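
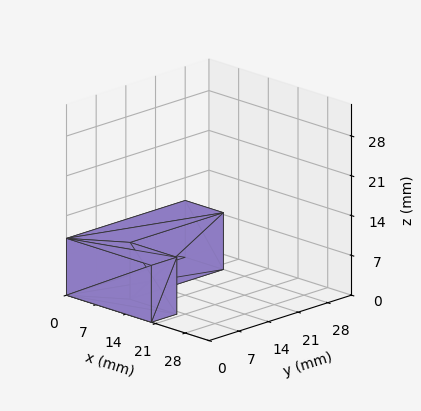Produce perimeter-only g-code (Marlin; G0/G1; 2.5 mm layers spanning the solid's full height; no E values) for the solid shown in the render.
Reading the render: the shape is an L-shaped prism: outer 20 × 28 mm, arm thicknesses ≈ 6 mm (horizontal) and 9 mm (vertical), extruded 10 mm in z (dimensions read to the nearest mm from the axis ticks). For the g-code, the solid's height is divided into equal slices at the stated Δz and each level perimeter traced with G1 moves after a G0 lift.

; perimeter-only toolpath
G21 ; units = mm
G90 ; absolute positioning
G28 ; home
; layer 1
G0 Z2.5
G0 X0.0 Y0.0
G1 X20.0 Y0.0
G1 X20.0 Y6.0
G1 X9.0 Y6.0
G1 X9.0 Y28.0
G1 X0.0 Y28.0
G1 X0.0 Y0.0
; layer 2
G0 Z5.0
G0 X0.0 Y0.0
G1 X20.0 Y0.0
G1 X20.0 Y6.0
G1 X9.0 Y6.0
G1 X9.0 Y28.0
G1 X0.0 Y28.0
G1 X0.0 Y0.0
; layer 3
G0 Z7.5
G0 X0.0 Y0.0
G1 X20.0 Y0.0
G1 X20.0 Y6.0
G1 X9.0 Y6.0
G1 X9.0 Y28.0
G1 X0.0 Y28.0
G1 X0.0 Y0.0
; layer 4
G0 Z10.0
G0 X0.0 Y0.0
G1 X20.0 Y0.0
G1 X20.0 Y6.0
G1 X9.0 Y6.0
G1 X9.0 Y28.0
G1 X0.0 Y28.0
G1 X0.0 Y0.0
M2 ; end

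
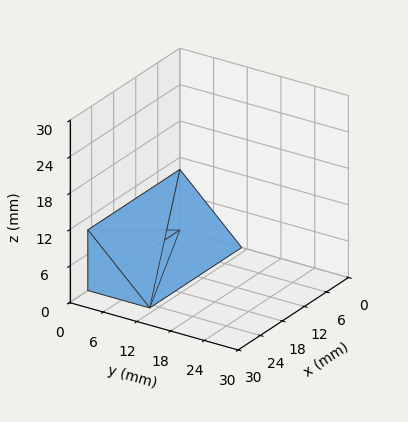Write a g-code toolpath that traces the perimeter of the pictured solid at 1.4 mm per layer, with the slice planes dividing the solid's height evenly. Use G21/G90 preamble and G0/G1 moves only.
Reading the render: the shape is a wedge (ramp): 25 × 11 mm base, rising to 10 mm along the y=0 edge and sloping linearly to z=0 at y=11 (dimensions read to the nearest mm from the axis ticks). For the g-code, the solid's height is divided into equal slices at the stated Δz and each level perimeter traced with G1 moves after a G0 lift.

; perimeter-only toolpath
G21 ; units = mm
G90 ; absolute positioning
G28 ; home
; layer 1
G0 Z1.4
G0 X0.0 Y0.0
G1 X25.0 Y0.0
G1 X25.0 Y9.4
G1 X0.0 Y9.4
G1 X0.0 Y0.0
; layer 2
G0 Z2.9
G0 X0.0 Y0.0
G1 X25.0 Y0.0
G1 X25.0 Y7.9
G1 X0.0 Y7.9
G1 X0.0 Y0.0
; layer 3
G0 Z4.3
G0 X0.0 Y0.0
G1 X25.0 Y0.0
G1 X25.0 Y6.3
G1 X0.0 Y6.3
G1 X0.0 Y0.0
; layer 4
G0 Z5.7
G0 X0.0 Y0.0
G1 X25.0 Y0.0
G1 X25.0 Y4.7
G1 X0.0 Y4.7
G1 X0.0 Y0.0
; layer 5
G0 Z7.1
G0 X0.0 Y0.0
G1 X25.0 Y0.0
G1 X25.0 Y3.1
G1 X0.0 Y3.1
G1 X0.0 Y0.0
; layer 6
G0 Z8.6
G0 X0.0 Y0.0
G1 X25.0 Y0.0
G1 X25.0 Y1.6
G1 X0.0 Y1.6
G1 X0.0 Y0.0
M2 ; end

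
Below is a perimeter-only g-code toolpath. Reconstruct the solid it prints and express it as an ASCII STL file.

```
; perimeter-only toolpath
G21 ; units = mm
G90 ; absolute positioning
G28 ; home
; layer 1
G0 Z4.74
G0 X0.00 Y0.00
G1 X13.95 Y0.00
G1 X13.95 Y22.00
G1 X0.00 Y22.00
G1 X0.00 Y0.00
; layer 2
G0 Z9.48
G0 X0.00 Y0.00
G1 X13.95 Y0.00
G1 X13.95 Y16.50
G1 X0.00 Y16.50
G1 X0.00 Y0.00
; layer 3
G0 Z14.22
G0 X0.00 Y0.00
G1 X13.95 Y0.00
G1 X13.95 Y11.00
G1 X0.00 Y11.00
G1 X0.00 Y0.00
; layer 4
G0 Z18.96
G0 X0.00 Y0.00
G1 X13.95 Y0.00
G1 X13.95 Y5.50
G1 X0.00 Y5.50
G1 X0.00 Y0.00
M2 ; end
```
solid part
  facet normal 0.0000 0.0000 -1.0000
    outer loop
      vertex 13.95 27.50 0.00
      vertex 13.95 0.00 0.00
      vertex 0.00 0.00 0.00
    endloop
  endfacet
  facet normal 0.0000 0.0000 -1.0000
    outer loop
      vertex 0.00 27.50 0.00
      vertex 13.95 27.50 0.00
      vertex 0.00 0.00 0.00
    endloop
  endfacet
  facet normal 0.0000 -1.0000 0.0000
    outer loop
      vertex 0.00 0.00 0.00
      vertex 13.95 0.00 0.00
      vertex 13.95 0.00 23.70
    endloop
  endfacet
  facet normal 0.0000 -1.0000 0.0000
    outer loop
      vertex 0.00 0.00 0.00
      vertex 13.95 0.00 23.70
      vertex 0.00 0.00 23.70
    endloop
  endfacet
  facet normal 0.0000 0.6528 0.7575
    outer loop
      vertex 0.00 0.00 23.70
      vertex 13.95 0.00 23.70
      vertex 13.95 27.50 0.00
    endloop
  endfacet
  facet normal 0.0000 0.6528 0.7575
    outer loop
      vertex 0.00 0.00 23.70
      vertex 13.95 27.50 0.00
      vertex 0.00 27.50 0.00
    endloop
  endfacet
  facet normal -1.0000 0.0000 0.0000
    outer loop
      vertex 0.00 0.00 23.70
      vertex 0.00 27.50 0.00
      vertex 0.00 0.00 0.00
    endloop
  endfacet
  facet normal 1.0000 0.0000 0.0000
    outer loop
      vertex 13.95 0.00 0.00
      vertex 13.95 27.50 0.00
      vertex 13.95 0.00 23.70
    endloop
  endfacet
endsolid part

The G0 Z moves step by Δz≈4.74 mm. The G1 loops shrink linearly with z, so the solid tapers from its base footprint up to z≈23.7. Closing with a flat bottom cap and the tapered top and triangulating gives 8 facets — a wedge (ramp): 13.9 × 27.5 mm base, rising to 23.7 mm along the y=0 edge and sloping linearly to z=0 at y=27.5.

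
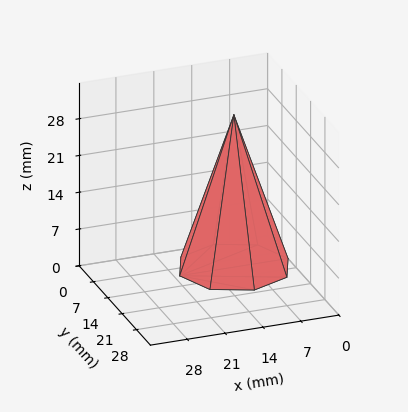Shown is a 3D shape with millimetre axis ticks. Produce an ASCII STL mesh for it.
Reading the render: the shape is a regular 8-sided pyramid, base circumscribed radius ≈ 10 mm, apex at z ≈ 29 mm (dimensions read to the nearest mm from the axis ticks). For the STL, each face is triangulated and given an outward normal.

solid part
  facet normal 0.0000 0.0000 -1.0000
    outer loop
      vertex 10.0 20.0 0.0
      vertex 17.1 17.1 0.0
      vertex 20.0 10.0 0.0
    endloop
  endfacet
  facet normal 0.0000 0.0000 -1.0000
    outer loop
      vertex 2.9 17.1 0.0
      vertex 10.0 20.0 0.0
      vertex 20.0 10.0 0.0
    endloop
  endfacet
  facet normal 0.0000 0.0000 -1.0000
    outer loop
      vertex 0.0 10.0 0.0
      vertex 2.9 17.1 0.0
      vertex 20.0 10.0 0.0
    endloop
  endfacet
  facet normal 0.0000 0.0000 -1.0000
    outer loop
      vertex 2.9 2.9 0.0
      vertex 0.0 10.0 0.0
      vertex 20.0 10.0 0.0
    endloop
  endfacet
  facet normal 0.0000 0.0000 -1.0000
    outer loop
      vertex 10.0 0.0 0.0
      vertex 2.9 2.9 0.0
      vertex 20.0 10.0 0.0
    endloop
  endfacet
  facet normal 0.0000 0.0000 -1.0000
    outer loop
      vertex 17.1 2.9 0.0
      vertex 10.0 0.0 0.0
      vertex 20.0 10.0 0.0
    endloop
  endfacet
  facet normal 0.8819 0.3602 0.3041
    outer loop
      vertex 20.0 10.0 0.0
      vertex 17.1 17.1 0.0
      vertex 10.0 10.0 29.0
    endloop
  endfacet
  facet normal 0.3602 0.8819 0.3041
    outer loop
      vertex 17.1 17.1 0.0
      vertex 10.0 20.0 0.0
      vertex 10.0 10.0 29.0
    endloop
  endfacet
  facet normal -0.3602 0.8819 0.3041
    outer loop
      vertex 10.0 20.0 0.0
      vertex 2.9 17.1 0.0
      vertex 10.0 10.0 29.0
    endloop
  endfacet
  facet normal -0.8819 0.3602 0.3041
    outer loop
      vertex 2.9 17.1 0.0
      vertex 0.0 10.0 0.0
      vertex 10.0 10.0 29.0
    endloop
  endfacet
  facet normal -0.8819 -0.3602 0.3041
    outer loop
      vertex 0.0 10.0 0.0
      vertex 2.9 2.9 0.0
      vertex 10.0 10.0 29.0
    endloop
  endfacet
  facet normal -0.3602 -0.8819 0.3041
    outer loop
      vertex 2.9 2.9 0.0
      vertex 10.0 0.0 0.0
      vertex 10.0 10.0 29.0
    endloop
  endfacet
  facet normal 0.3602 -0.8819 0.3041
    outer loop
      vertex 10.0 0.0 0.0
      vertex 17.1 2.9 0.0
      vertex 10.0 10.0 29.0
    endloop
  endfacet
  facet normal 0.8819 -0.3602 0.3041
    outer loop
      vertex 17.1 2.9 0.0
      vertex 20.0 10.0 0.0
      vertex 10.0 10.0 29.0
    endloop
  endfacet
endsolid part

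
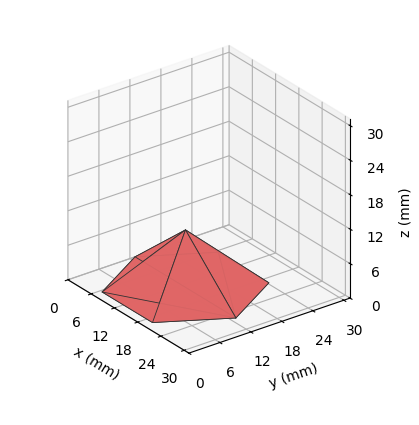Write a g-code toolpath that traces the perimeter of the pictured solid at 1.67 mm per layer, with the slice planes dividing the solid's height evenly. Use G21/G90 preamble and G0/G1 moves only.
Reading the render: the shape is a regular 6-sided pyramid, base circumscribed radius ≈ 13 mm, apex at z ≈ 10 mm (dimensions read to the nearest mm from the axis ticks). For the g-code, the solid's height is divided into equal slices at the stated Δz and each level perimeter traced with G1 moves after a G0 lift.

; perimeter-only toolpath
G21 ; units = mm
G90 ; absolute positioning
G28 ; home
; layer 1
G0 Z1.67
G0 X23.83 Y13.00
G1 X18.42 Y22.38
G1 X7.58 Y22.38
G1 X2.17 Y13.00
G1 X7.58 Y3.62
G1 X18.42 Y3.62
G1 X23.83 Y13.00
; layer 2
G0 Z3.33
G0 X21.67 Y13.00
G1 X17.33 Y20.51
G1 X8.67 Y20.51
G1 X4.33 Y13.00
G1 X8.67 Y5.49
G1 X17.33 Y5.49
G1 X21.67 Y13.00
; layer 3
G0 Z5.00
G0 X19.50 Y13.00
G1 X16.25 Y18.63
G1 X9.75 Y18.63
G1 X6.50 Y13.00
G1 X9.75 Y7.37
G1 X16.25 Y7.37
G1 X19.50 Y13.00
; layer 4
G0 Z6.67
G0 X17.33 Y13.00
G1 X15.17 Y16.75
G1 X10.83 Y16.75
G1 X8.67 Y13.00
G1 X10.83 Y9.25
G1 X15.17 Y9.25
G1 X17.33 Y13.00
; layer 5
G0 Z8.33
G0 X15.17 Y13.00
G1 X14.08 Y14.88
G1 X11.92 Y14.88
G1 X10.83 Y13.00
G1 X11.92 Y11.12
G1 X14.08 Y11.12
G1 X15.17 Y13.00
M2 ; end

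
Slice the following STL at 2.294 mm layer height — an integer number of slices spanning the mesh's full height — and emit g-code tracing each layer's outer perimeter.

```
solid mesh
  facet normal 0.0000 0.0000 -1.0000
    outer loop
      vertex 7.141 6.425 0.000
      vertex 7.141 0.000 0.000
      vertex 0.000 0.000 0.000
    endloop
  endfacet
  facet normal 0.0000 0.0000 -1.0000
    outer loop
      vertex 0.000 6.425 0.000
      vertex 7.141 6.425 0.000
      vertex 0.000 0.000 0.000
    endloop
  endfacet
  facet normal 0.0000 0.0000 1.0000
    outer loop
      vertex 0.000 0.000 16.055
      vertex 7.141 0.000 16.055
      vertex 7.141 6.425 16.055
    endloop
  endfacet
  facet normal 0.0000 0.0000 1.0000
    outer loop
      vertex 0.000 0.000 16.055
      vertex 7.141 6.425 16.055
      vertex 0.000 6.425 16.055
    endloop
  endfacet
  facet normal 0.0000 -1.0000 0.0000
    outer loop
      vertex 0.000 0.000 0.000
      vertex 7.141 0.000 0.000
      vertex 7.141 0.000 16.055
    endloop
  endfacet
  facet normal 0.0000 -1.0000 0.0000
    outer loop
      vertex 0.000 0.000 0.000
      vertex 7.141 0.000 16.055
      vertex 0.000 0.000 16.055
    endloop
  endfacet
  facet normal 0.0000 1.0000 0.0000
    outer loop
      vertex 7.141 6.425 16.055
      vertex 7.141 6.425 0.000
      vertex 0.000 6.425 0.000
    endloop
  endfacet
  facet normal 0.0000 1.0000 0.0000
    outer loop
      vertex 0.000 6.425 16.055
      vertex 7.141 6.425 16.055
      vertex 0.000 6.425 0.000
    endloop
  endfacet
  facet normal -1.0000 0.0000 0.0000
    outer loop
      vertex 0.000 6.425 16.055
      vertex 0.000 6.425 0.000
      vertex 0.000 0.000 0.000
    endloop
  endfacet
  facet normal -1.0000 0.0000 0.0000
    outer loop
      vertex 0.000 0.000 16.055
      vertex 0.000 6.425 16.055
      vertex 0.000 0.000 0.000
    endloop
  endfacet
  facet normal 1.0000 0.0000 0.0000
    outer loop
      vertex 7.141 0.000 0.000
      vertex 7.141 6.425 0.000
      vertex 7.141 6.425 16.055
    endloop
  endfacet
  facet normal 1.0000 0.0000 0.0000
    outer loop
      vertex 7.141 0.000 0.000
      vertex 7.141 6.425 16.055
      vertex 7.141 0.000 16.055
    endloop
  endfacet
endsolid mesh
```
; perimeter-only toolpath
G21 ; units = mm
G90 ; absolute positioning
G28 ; home
; layer 1
G0 Z2.294
G0 X0.000 Y0.000
G1 X7.141 Y0.000
G1 X7.141 Y6.425
G1 X0.000 Y6.425
G1 X0.000 Y0.000
; layer 2
G0 Z4.587
G0 X0.000 Y0.000
G1 X7.141 Y0.000
G1 X7.141 Y6.425
G1 X0.000 Y6.425
G1 X0.000 Y0.000
; layer 3
G0 Z6.881
G0 X0.000 Y0.000
G1 X7.141 Y0.000
G1 X7.141 Y6.425
G1 X0.000 Y6.425
G1 X0.000 Y0.000
; layer 4
G0 Z9.174
G0 X0.000 Y0.000
G1 X7.141 Y0.000
G1 X7.141 Y6.425
G1 X0.000 Y6.425
G1 X0.000 Y0.000
; layer 5
G0 Z11.468
G0 X0.000 Y0.000
G1 X7.141 Y0.000
G1 X7.141 Y6.425
G1 X0.000 Y6.425
G1 X0.000 Y0.000
; layer 6
G0 Z13.761
G0 X0.000 Y0.000
G1 X7.141 Y0.000
G1 X7.141 Y6.425
G1 X0.000 Y6.425
G1 X0.000 Y0.000
; layer 7
G0 Z16.055
G0 X0.000 Y0.000
G1 X7.141 Y0.000
G1 X7.141 Y6.425
G1 X0.000 Y6.425
G1 X0.000 Y0.000
M2 ; end

The solid is a rectangular box, roughly 7.14 × 6.42 mm footprint and 16.1 mm tall. Slicing at Δz = 2.294 mm — 7 equal slices spanning the solid's height, so layer i sits at z = i·h/7 — gives 7 non-empty perimeters. Each is a 4-segment closed polygon; G0 lifts to the layer z and rapids to the start vertex, then G1 traces the edges.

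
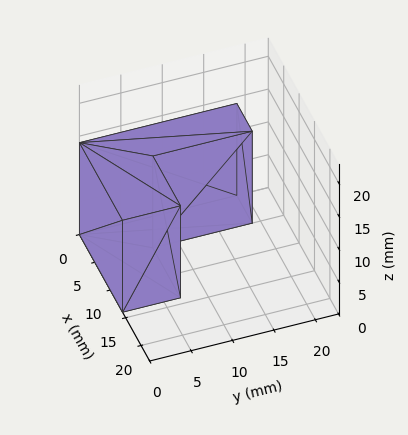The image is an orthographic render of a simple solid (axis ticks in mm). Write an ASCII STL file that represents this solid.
Reading the render: the shape is an L-shaped prism: outer 14 × 19 mm, arm thicknesses ≈ 7 mm (horizontal) and 5 mm (vertical), extruded 14 mm in z (dimensions read to the nearest mm from the axis ticks). For the STL, each face is triangulated and given an outward normal.

solid part
  facet normal 0.0000 0.0000 -1.0000
    outer loop
      vertex 14.000 7.000 0.000
      vertex 14.000 0.000 0.000
      vertex 0.000 0.000 0.000
    endloop
  endfacet
  facet normal 0.0000 0.0000 -1.0000
    outer loop
      vertex 5.000 7.000 0.000
      vertex 14.000 7.000 0.000
      vertex 0.000 0.000 0.000
    endloop
  endfacet
  facet normal 0.0000 0.0000 -1.0000
    outer loop
      vertex 5.000 19.000 0.000
      vertex 5.000 7.000 0.000
      vertex 0.000 0.000 0.000
    endloop
  endfacet
  facet normal 0.0000 0.0000 -1.0000
    outer loop
      vertex 0.000 19.000 0.000
      vertex 5.000 19.000 0.000
      vertex 0.000 0.000 0.000
    endloop
  endfacet
  facet normal 0.0000 0.0000 1.0000
    outer loop
      vertex 0.000 0.000 14.000
      vertex 14.000 0.000 14.000
      vertex 14.000 7.000 14.000
    endloop
  endfacet
  facet normal 0.0000 0.0000 1.0000
    outer loop
      vertex 0.000 0.000 14.000
      vertex 14.000 7.000 14.000
      vertex 5.000 7.000 14.000
    endloop
  endfacet
  facet normal 0.0000 0.0000 1.0000
    outer loop
      vertex 0.000 0.000 14.000
      vertex 5.000 7.000 14.000
      vertex 5.000 19.000 14.000
    endloop
  endfacet
  facet normal 0.0000 0.0000 1.0000
    outer loop
      vertex 0.000 0.000 14.000
      vertex 5.000 19.000 14.000
      vertex 0.000 19.000 14.000
    endloop
  endfacet
  facet normal 0.0000 -1.0000 0.0000
    outer loop
      vertex 0.000 0.000 0.000
      vertex 14.000 0.000 0.000
      vertex 14.000 0.000 14.000
    endloop
  endfacet
  facet normal 0.0000 -1.0000 0.0000
    outer loop
      vertex 0.000 0.000 0.000
      vertex 14.000 0.000 14.000
      vertex 0.000 0.000 14.000
    endloop
  endfacet
  facet normal 1.0000 0.0000 0.0000
    outer loop
      vertex 14.000 0.000 0.000
      vertex 14.000 7.000 0.000
      vertex 14.000 7.000 14.000
    endloop
  endfacet
  facet normal 1.0000 0.0000 0.0000
    outer loop
      vertex 14.000 0.000 0.000
      vertex 14.000 7.000 14.000
      vertex 14.000 0.000 14.000
    endloop
  endfacet
  facet normal 0.0000 1.0000 0.0000
    outer loop
      vertex 14.000 7.000 0.000
      vertex 5.000 7.000 0.000
      vertex 5.000 7.000 14.000
    endloop
  endfacet
  facet normal 0.0000 1.0000 0.0000
    outer loop
      vertex 14.000 7.000 0.000
      vertex 5.000 7.000 14.000
      vertex 14.000 7.000 14.000
    endloop
  endfacet
  facet normal 1.0000 0.0000 0.0000
    outer loop
      vertex 5.000 7.000 0.000
      vertex 5.000 19.000 0.000
      vertex 5.000 19.000 14.000
    endloop
  endfacet
  facet normal 1.0000 0.0000 0.0000
    outer loop
      vertex 5.000 7.000 0.000
      vertex 5.000 19.000 14.000
      vertex 5.000 7.000 14.000
    endloop
  endfacet
  facet normal 0.0000 1.0000 0.0000
    outer loop
      vertex 5.000 19.000 0.000
      vertex 0.000 19.000 0.000
      vertex 0.000 19.000 14.000
    endloop
  endfacet
  facet normal 0.0000 1.0000 0.0000
    outer loop
      vertex 5.000 19.000 0.000
      vertex 0.000 19.000 14.000
      vertex 5.000 19.000 14.000
    endloop
  endfacet
  facet normal -1.0000 0.0000 0.0000
    outer loop
      vertex 0.000 19.000 0.000
      vertex 0.000 0.000 0.000
      vertex 0.000 0.000 14.000
    endloop
  endfacet
  facet normal -1.0000 0.0000 0.0000
    outer loop
      vertex 0.000 19.000 0.000
      vertex 0.000 0.000 14.000
      vertex 0.000 19.000 14.000
    endloop
  endfacet
endsolid part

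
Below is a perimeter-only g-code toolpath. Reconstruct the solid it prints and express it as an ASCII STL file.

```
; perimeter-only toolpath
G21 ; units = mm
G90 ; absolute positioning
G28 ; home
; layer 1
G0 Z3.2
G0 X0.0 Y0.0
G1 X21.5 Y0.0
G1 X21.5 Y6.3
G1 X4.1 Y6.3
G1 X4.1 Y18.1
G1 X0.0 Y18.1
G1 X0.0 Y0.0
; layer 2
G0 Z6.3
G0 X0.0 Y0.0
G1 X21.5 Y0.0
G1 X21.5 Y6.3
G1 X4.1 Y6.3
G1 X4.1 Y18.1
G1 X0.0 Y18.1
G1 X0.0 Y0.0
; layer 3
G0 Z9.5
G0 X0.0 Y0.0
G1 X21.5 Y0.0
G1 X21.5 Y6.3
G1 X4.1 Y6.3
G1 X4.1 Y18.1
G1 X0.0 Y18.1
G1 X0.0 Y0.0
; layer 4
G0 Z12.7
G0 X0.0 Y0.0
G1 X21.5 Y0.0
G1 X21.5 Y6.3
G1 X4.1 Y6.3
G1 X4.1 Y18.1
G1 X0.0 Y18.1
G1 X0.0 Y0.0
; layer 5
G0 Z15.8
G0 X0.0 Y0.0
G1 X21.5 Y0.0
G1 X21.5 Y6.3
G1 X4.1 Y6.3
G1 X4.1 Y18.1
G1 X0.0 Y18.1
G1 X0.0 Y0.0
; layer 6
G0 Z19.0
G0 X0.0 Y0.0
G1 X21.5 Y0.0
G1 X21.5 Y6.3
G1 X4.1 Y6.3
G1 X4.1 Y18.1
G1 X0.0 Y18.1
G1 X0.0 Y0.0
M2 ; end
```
solid part
  facet normal 0.0000 0.0000 -1.0000
    outer loop
      vertex 21.5 6.3 0.0
      vertex 21.5 0.0 0.0
      vertex 0.0 0.0 0.0
    endloop
  endfacet
  facet normal 0.0000 0.0000 -1.0000
    outer loop
      vertex 4.1 6.3 0.0
      vertex 21.5 6.3 0.0
      vertex 0.0 0.0 0.0
    endloop
  endfacet
  facet normal 0.0000 0.0000 -1.0000
    outer loop
      vertex 4.1 18.1 0.0
      vertex 4.1 6.3 0.0
      vertex 0.0 0.0 0.0
    endloop
  endfacet
  facet normal 0.0000 0.0000 -1.0000
    outer loop
      vertex 0.0 18.1 0.0
      vertex 4.1 18.1 0.0
      vertex 0.0 0.0 0.0
    endloop
  endfacet
  facet normal 0.0000 0.0000 1.0000
    outer loop
      vertex 0.0 0.0 19.0
      vertex 21.5 0.0 19.0
      vertex 21.5 6.3 19.0
    endloop
  endfacet
  facet normal 0.0000 0.0000 1.0000
    outer loop
      vertex 0.0 0.0 19.0
      vertex 21.5 6.3 19.0
      vertex 4.1 6.3 19.0
    endloop
  endfacet
  facet normal 0.0000 0.0000 1.0000
    outer loop
      vertex 0.0 0.0 19.0
      vertex 4.1 6.3 19.0
      vertex 4.1 18.1 19.0
    endloop
  endfacet
  facet normal 0.0000 0.0000 1.0000
    outer loop
      vertex 0.0 0.0 19.0
      vertex 4.1 18.1 19.0
      vertex 0.0 18.1 19.0
    endloop
  endfacet
  facet normal 0.0000 -1.0000 0.0000
    outer loop
      vertex 0.0 0.0 0.0
      vertex 21.5 0.0 0.0
      vertex 21.5 0.0 19.0
    endloop
  endfacet
  facet normal 0.0000 -1.0000 0.0000
    outer loop
      vertex 0.0 0.0 0.0
      vertex 21.5 0.0 19.0
      vertex 0.0 0.0 19.0
    endloop
  endfacet
  facet normal 1.0000 0.0000 0.0000
    outer loop
      vertex 21.5 0.0 0.0
      vertex 21.5 6.3 0.0
      vertex 21.5 6.3 19.0
    endloop
  endfacet
  facet normal 1.0000 0.0000 0.0000
    outer loop
      vertex 21.5 0.0 0.0
      vertex 21.5 6.3 19.0
      vertex 21.5 0.0 19.0
    endloop
  endfacet
  facet normal 0.0000 1.0000 0.0000
    outer loop
      vertex 21.5 6.3 0.0
      vertex 4.1 6.3 0.0
      vertex 4.1 6.3 19.0
    endloop
  endfacet
  facet normal 0.0000 1.0000 0.0000
    outer loop
      vertex 21.5 6.3 0.0
      vertex 4.1 6.3 19.0
      vertex 21.5 6.3 19.0
    endloop
  endfacet
  facet normal 1.0000 0.0000 0.0000
    outer loop
      vertex 4.1 6.3 0.0
      vertex 4.1 18.1 0.0
      vertex 4.1 18.1 19.0
    endloop
  endfacet
  facet normal 1.0000 0.0000 0.0000
    outer loop
      vertex 4.1 6.3 0.0
      vertex 4.1 18.1 19.0
      vertex 4.1 6.3 19.0
    endloop
  endfacet
  facet normal 0.0000 1.0000 0.0000
    outer loop
      vertex 4.1 18.1 0.0
      vertex 0.0 18.1 0.0
      vertex 0.0 18.1 19.0
    endloop
  endfacet
  facet normal 0.0000 1.0000 0.0000
    outer loop
      vertex 4.1 18.1 0.0
      vertex 0.0 18.1 19.0
      vertex 4.1 18.1 19.0
    endloop
  endfacet
  facet normal -1.0000 0.0000 0.0000
    outer loop
      vertex 0.0 18.1 0.0
      vertex 0.0 0.0 0.0
      vertex 0.0 0.0 19.0
    endloop
  endfacet
  facet normal -1.0000 0.0000 0.0000
    outer loop
      vertex 0.0 18.1 0.0
      vertex 0.0 0.0 19.0
      vertex 0.0 18.1 19.0
    endloop
  endfacet
endsolid part

The G0 Z moves step by Δz≈3.2 mm. Every layer's G1 loop is the same polygon, so the solid is a straight extrusion of it from z=0 to z≈19. Closing with flat bottom and top caps and triangulating gives 20 facets — an L-shaped prism: outer 21.5 × 18.1 mm, arm thicknesses ≈ 6.3 mm (horizontal) and 4.1 mm (vertical), extruded 19 mm in z.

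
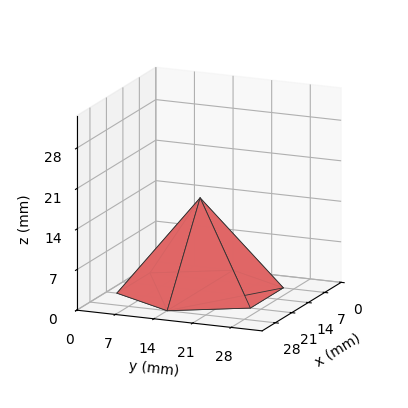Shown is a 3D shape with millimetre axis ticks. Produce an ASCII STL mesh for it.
Reading the render: the shape is a regular 6-sided pyramid, base circumscribed radius ≈ 14 mm, apex at z ≈ 16 mm (dimensions read to the nearest mm from the axis ticks). For the STL, each face is triangulated and given an outward normal.

solid part
  facet normal 0.0000 0.0000 -1.0000
    outer loop
      vertex 7.0 26.1 0.0
      vertex 21.0 26.1 0.0
      vertex 28.0 14.0 0.0
    endloop
  endfacet
  facet normal 0.0000 0.0000 -1.0000
    outer loop
      vertex 0.0 14.0 0.0
      vertex 7.0 26.1 0.0
      vertex 28.0 14.0 0.0
    endloop
  endfacet
  facet normal 0.0000 0.0000 -1.0000
    outer loop
      vertex 7.0 1.9 0.0
      vertex 0.0 14.0 0.0
      vertex 28.0 14.0 0.0
    endloop
  endfacet
  facet normal 0.0000 0.0000 -1.0000
    outer loop
      vertex 21.0 1.9 0.0
      vertex 7.0 1.9 0.0
      vertex 28.0 14.0 0.0
    endloop
  endfacet
  facet normal 0.6900 0.3992 0.6038
    outer loop
      vertex 28.0 14.0 0.0
      vertex 21.0 26.1 0.0
      vertex 14.0 14.0 16.0
    endloop
  endfacet
  facet normal 0.0000 0.7976 0.6032
    outer loop
      vertex 21.0 26.1 0.0
      vertex 7.0 26.1 0.0
      vertex 14.0 14.0 16.0
    endloop
  endfacet
  facet normal -0.6900 0.3992 0.6038
    outer loop
      vertex 7.0 26.1 0.0
      vertex 0.0 14.0 0.0
      vertex 14.0 14.0 16.0
    endloop
  endfacet
  facet normal -0.6900 -0.3992 0.6038
    outer loop
      vertex 0.0 14.0 0.0
      vertex 7.0 1.9 0.0
      vertex 14.0 14.0 16.0
    endloop
  endfacet
  facet normal 0.0000 -0.7976 0.6032
    outer loop
      vertex 7.0 1.9 0.0
      vertex 21.0 1.9 0.0
      vertex 14.0 14.0 16.0
    endloop
  endfacet
  facet normal 0.6900 -0.3992 0.6038
    outer loop
      vertex 21.0 1.9 0.0
      vertex 28.0 14.0 0.0
      vertex 14.0 14.0 16.0
    endloop
  endfacet
endsolid part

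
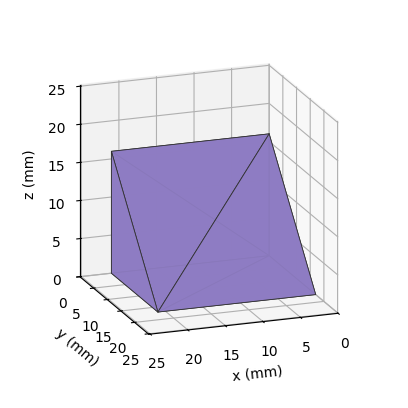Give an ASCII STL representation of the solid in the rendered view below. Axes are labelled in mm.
Reading the render: the shape is a wedge (ramp): 21 × 17 mm base, rising to 16 mm along the y=0 edge and sloping linearly to z=0 at y=17 (dimensions read to the nearest mm from the axis ticks). For the STL, each face is triangulated and given an outward normal.

solid part
  facet normal 0.0000 0.0000 -1.0000
    outer loop
      vertex 21.00 17.00 0.00
      vertex 21.00 0.00 0.00
      vertex 0.00 0.00 0.00
    endloop
  endfacet
  facet normal 0.0000 0.0000 -1.0000
    outer loop
      vertex 0.00 17.00 0.00
      vertex 21.00 17.00 0.00
      vertex 0.00 0.00 0.00
    endloop
  endfacet
  facet normal 0.0000 -1.0000 0.0000
    outer loop
      vertex 0.00 0.00 0.00
      vertex 21.00 0.00 0.00
      vertex 21.00 0.00 16.00
    endloop
  endfacet
  facet normal 0.0000 -1.0000 0.0000
    outer loop
      vertex 0.00 0.00 0.00
      vertex 21.00 0.00 16.00
      vertex 0.00 0.00 16.00
    endloop
  endfacet
  facet normal 0.0000 0.6854 0.7282
    outer loop
      vertex 0.00 0.00 16.00
      vertex 21.00 0.00 16.00
      vertex 21.00 17.00 0.00
    endloop
  endfacet
  facet normal 0.0000 0.6854 0.7282
    outer loop
      vertex 0.00 0.00 16.00
      vertex 21.00 17.00 0.00
      vertex 0.00 17.00 0.00
    endloop
  endfacet
  facet normal -1.0000 0.0000 0.0000
    outer loop
      vertex 0.00 0.00 16.00
      vertex 0.00 17.00 0.00
      vertex 0.00 0.00 0.00
    endloop
  endfacet
  facet normal 1.0000 0.0000 0.0000
    outer loop
      vertex 21.00 0.00 0.00
      vertex 21.00 17.00 0.00
      vertex 21.00 0.00 16.00
    endloop
  endfacet
endsolid part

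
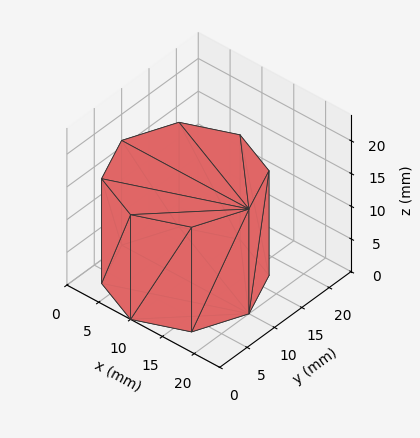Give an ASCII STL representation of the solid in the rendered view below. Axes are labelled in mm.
Reading the render: the shape is a regular 8-sided prism (a cylinder approximated with 8 flat sides), circumscribed radius ≈ 10 mm, height ≈ 16 mm (dimensions read to the nearest mm from the axis ticks). For the STL, each face is triangulated and given an outward normal.

solid part
  facet normal 0.0000 0.0000 -1.0000
    outer loop
      vertex 10.00 20.00 0.00
      vertex 17.07 17.07 0.00
      vertex 20.00 10.00 0.00
    endloop
  endfacet
  facet normal 0.0000 0.0000 -1.0000
    outer loop
      vertex 2.93 17.07 0.00
      vertex 10.00 20.00 0.00
      vertex 20.00 10.00 0.00
    endloop
  endfacet
  facet normal 0.0000 0.0000 -1.0000
    outer loop
      vertex 0.00 10.00 0.00
      vertex 2.93 17.07 0.00
      vertex 20.00 10.00 0.00
    endloop
  endfacet
  facet normal 0.0000 0.0000 -1.0000
    outer loop
      vertex 2.93 2.93 0.00
      vertex 0.00 10.00 0.00
      vertex 20.00 10.00 0.00
    endloop
  endfacet
  facet normal 0.0000 0.0000 -1.0000
    outer loop
      vertex 10.00 0.00 0.00
      vertex 2.93 2.93 0.00
      vertex 20.00 10.00 0.00
    endloop
  endfacet
  facet normal 0.0000 0.0000 -1.0000
    outer loop
      vertex 17.07 2.93 0.00
      vertex 10.00 0.00 0.00
      vertex 20.00 10.00 0.00
    endloop
  endfacet
  facet normal 0.0000 0.0000 1.0000
    outer loop
      vertex 20.00 10.00 16.00
      vertex 17.07 17.07 16.00
      vertex 10.00 20.00 16.00
    endloop
  endfacet
  facet normal 0.0000 0.0000 1.0000
    outer loop
      vertex 20.00 10.00 16.00
      vertex 10.00 20.00 16.00
      vertex 2.93 17.07 16.00
    endloop
  endfacet
  facet normal 0.0000 0.0000 1.0000
    outer loop
      vertex 20.00 10.00 16.00
      vertex 2.93 17.07 16.00
      vertex 0.00 10.00 16.00
    endloop
  endfacet
  facet normal 0.0000 0.0000 1.0000
    outer loop
      vertex 20.00 10.00 16.00
      vertex 0.00 10.00 16.00
      vertex 2.93 2.93 16.00
    endloop
  endfacet
  facet normal 0.0000 0.0000 1.0000
    outer loop
      vertex 20.00 10.00 16.00
      vertex 2.93 2.93 16.00
      vertex 10.00 0.00 16.00
    endloop
  endfacet
  facet normal 0.0000 0.0000 1.0000
    outer loop
      vertex 20.00 10.00 16.00
      vertex 10.00 0.00 16.00
      vertex 17.07 2.93 16.00
    endloop
  endfacet
  facet normal 0.9238 0.3829 0.0000
    outer loop
      vertex 20.00 10.00 0.00
      vertex 17.07 17.07 0.00
      vertex 17.07 17.07 16.00
    endloop
  endfacet
  facet normal 0.9238 0.3829 0.0000
    outer loop
      vertex 20.00 10.00 0.00
      vertex 17.07 17.07 16.00
      vertex 20.00 10.00 16.00
    endloop
  endfacet
  facet normal 0.3829 0.9238 0.0000
    outer loop
      vertex 17.07 17.07 0.00
      vertex 10.00 20.00 0.00
      vertex 10.00 20.00 16.00
    endloop
  endfacet
  facet normal 0.3829 0.9238 0.0000
    outer loop
      vertex 17.07 17.07 0.00
      vertex 10.00 20.00 16.00
      vertex 17.07 17.07 16.00
    endloop
  endfacet
  facet normal -0.3829 0.9238 0.0000
    outer loop
      vertex 10.00 20.00 0.00
      vertex 2.93 17.07 0.00
      vertex 2.93 17.07 16.00
    endloop
  endfacet
  facet normal -0.3829 0.9238 0.0000
    outer loop
      vertex 10.00 20.00 0.00
      vertex 2.93 17.07 16.00
      vertex 10.00 20.00 16.00
    endloop
  endfacet
  facet normal -0.9238 0.3829 0.0000
    outer loop
      vertex 2.93 17.07 0.00
      vertex 0.00 10.00 0.00
      vertex 0.00 10.00 16.00
    endloop
  endfacet
  facet normal -0.9238 0.3829 0.0000
    outer loop
      vertex 2.93 17.07 0.00
      vertex 0.00 10.00 16.00
      vertex 2.93 17.07 16.00
    endloop
  endfacet
  facet normal -0.9238 -0.3829 0.0000
    outer loop
      vertex 0.00 10.00 0.00
      vertex 2.93 2.93 0.00
      vertex 2.93 2.93 16.00
    endloop
  endfacet
  facet normal -0.9238 -0.3829 0.0000
    outer loop
      vertex 0.00 10.00 0.00
      vertex 2.93 2.93 16.00
      vertex 0.00 10.00 16.00
    endloop
  endfacet
  facet normal -0.3829 -0.9238 0.0000
    outer loop
      vertex 2.93 2.93 0.00
      vertex 10.00 0.00 0.00
      vertex 10.00 0.00 16.00
    endloop
  endfacet
  facet normal -0.3829 -0.9238 0.0000
    outer loop
      vertex 2.93 2.93 0.00
      vertex 10.00 0.00 16.00
      vertex 2.93 2.93 16.00
    endloop
  endfacet
  facet normal 0.3829 -0.9238 0.0000
    outer loop
      vertex 10.00 0.00 0.00
      vertex 17.07 2.93 0.00
      vertex 17.07 2.93 16.00
    endloop
  endfacet
  facet normal 0.3829 -0.9238 0.0000
    outer loop
      vertex 10.00 0.00 0.00
      vertex 17.07 2.93 16.00
      vertex 10.00 0.00 16.00
    endloop
  endfacet
  facet normal 0.9238 -0.3829 0.0000
    outer loop
      vertex 17.07 2.93 0.00
      vertex 20.00 10.00 0.00
      vertex 20.00 10.00 16.00
    endloop
  endfacet
  facet normal 0.9238 -0.3829 0.0000
    outer loop
      vertex 17.07 2.93 0.00
      vertex 20.00 10.00 16.00
      vertex 17.07 2.93 16.00
    endloop
  endfacet
endsolid part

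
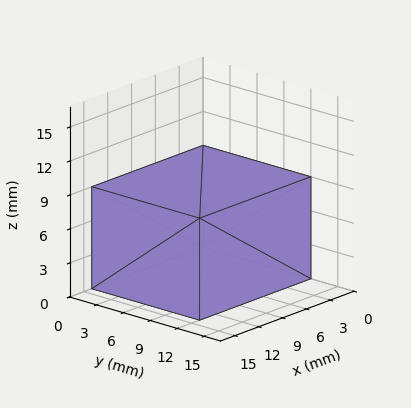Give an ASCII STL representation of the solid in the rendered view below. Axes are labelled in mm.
Reading the render: the shape is a rectangular box, roughly 14 × 12 mm footprint and 9 mm tall (dimensions read to the nearest mm from the axis ticks). For the STL, each face is triangulated and given an outward normal.

solid part
  facet normal 0.0000 0.0000 -1.0000
    outer loop
      vertex 14.000 12.000 0.000
      vertex 14.000 0.000 0.000
      vertex 0.000 0.000 0.000
    endloop
  endfacet
  facet normal 0.0000 0.0000 -1.0000
    outer loop
      vertex 0.000 12.000 0.000
      vertex 14.000 12.000 0.000
      vertex 0.000 0.000 0.000
    endloop
  endfacet
  facet normal 0.0000 0.0000 1.0000
    outer loop
      vertex 0.000 0.000 9.000
      vertex 14.000 0.000 9.000
      vertex 14.000 12.000 9.000
    endloop
  endfacet
  facet normal 0.0000 0.0000 1.0000
    outer loop
      vertex 0.000 0.000 9.000
      vertex 14.000 12.000 9.000
      vertex 0.000 12.000 9.000
    endloop
  endfacet
  facet normal 0.0000 -1.0000 0.0000
    outer loop
      vertex 0.000 0.000 0.000
      vertex 14.000 0.000 0.000
      vertex 14.000 0.000 9.000
    endloop
  endfacet
  facet normal 0.0000 -1.0000 0.0000
    outer loop
      vertex 0.000 0.000 0.000
      vertex 14.000 0.000 9.000
      vertex 0.000 0.000 9.000
    endloop
  endfacet
  facet normal 0.0000 1.0000 0.0000
    outer loop
      vertex 14.000 12.000 9.000
      vertex 14.000 12.000 0.000
      vertex 0.000 12.000 0.000
    endloop
  endfacet
  facet normal 0.0000 1.0000 0.0000
    outer loop
      vertex 0.000 12.000 9.000
      vertex 14.000 12.000 9.000
      vertex 0.000 12.000 0.000
    endloop
  endfacet
  facet normal -1.0000 0.0000 0.0000
    outer loop
      vertex 0.000 12.000 9.000
      vertex 0.000 12.000 0.000
      vertex 0.000 0.000 0.000
    endloop
  endfacet
  facet normal -1.0000 0.0000 0.0000
    outer loop
      vertex 0.000 0.000 9.000
      vertex 0.000 12.000 9.000
      vertex 0.000 0.000 0.000
    endloop
  endfacet
  facet normal 1.0000 0.0000 0.0000
    outer loop
      vertex 14.000 0.000 0.000
      vertex 14.000 12.000 0.000
      vertex 14.000 12.000 9.000
    endloop
  endfacet
  facet normal 1.0000 0.0000 0.0000
    outer loop
      vertex 14.000 0.000 0.000
      vertex 14.000 12.000 9.000
      vertex 14.000 0.000 9.000
    endloop
  endfacet
endsolid part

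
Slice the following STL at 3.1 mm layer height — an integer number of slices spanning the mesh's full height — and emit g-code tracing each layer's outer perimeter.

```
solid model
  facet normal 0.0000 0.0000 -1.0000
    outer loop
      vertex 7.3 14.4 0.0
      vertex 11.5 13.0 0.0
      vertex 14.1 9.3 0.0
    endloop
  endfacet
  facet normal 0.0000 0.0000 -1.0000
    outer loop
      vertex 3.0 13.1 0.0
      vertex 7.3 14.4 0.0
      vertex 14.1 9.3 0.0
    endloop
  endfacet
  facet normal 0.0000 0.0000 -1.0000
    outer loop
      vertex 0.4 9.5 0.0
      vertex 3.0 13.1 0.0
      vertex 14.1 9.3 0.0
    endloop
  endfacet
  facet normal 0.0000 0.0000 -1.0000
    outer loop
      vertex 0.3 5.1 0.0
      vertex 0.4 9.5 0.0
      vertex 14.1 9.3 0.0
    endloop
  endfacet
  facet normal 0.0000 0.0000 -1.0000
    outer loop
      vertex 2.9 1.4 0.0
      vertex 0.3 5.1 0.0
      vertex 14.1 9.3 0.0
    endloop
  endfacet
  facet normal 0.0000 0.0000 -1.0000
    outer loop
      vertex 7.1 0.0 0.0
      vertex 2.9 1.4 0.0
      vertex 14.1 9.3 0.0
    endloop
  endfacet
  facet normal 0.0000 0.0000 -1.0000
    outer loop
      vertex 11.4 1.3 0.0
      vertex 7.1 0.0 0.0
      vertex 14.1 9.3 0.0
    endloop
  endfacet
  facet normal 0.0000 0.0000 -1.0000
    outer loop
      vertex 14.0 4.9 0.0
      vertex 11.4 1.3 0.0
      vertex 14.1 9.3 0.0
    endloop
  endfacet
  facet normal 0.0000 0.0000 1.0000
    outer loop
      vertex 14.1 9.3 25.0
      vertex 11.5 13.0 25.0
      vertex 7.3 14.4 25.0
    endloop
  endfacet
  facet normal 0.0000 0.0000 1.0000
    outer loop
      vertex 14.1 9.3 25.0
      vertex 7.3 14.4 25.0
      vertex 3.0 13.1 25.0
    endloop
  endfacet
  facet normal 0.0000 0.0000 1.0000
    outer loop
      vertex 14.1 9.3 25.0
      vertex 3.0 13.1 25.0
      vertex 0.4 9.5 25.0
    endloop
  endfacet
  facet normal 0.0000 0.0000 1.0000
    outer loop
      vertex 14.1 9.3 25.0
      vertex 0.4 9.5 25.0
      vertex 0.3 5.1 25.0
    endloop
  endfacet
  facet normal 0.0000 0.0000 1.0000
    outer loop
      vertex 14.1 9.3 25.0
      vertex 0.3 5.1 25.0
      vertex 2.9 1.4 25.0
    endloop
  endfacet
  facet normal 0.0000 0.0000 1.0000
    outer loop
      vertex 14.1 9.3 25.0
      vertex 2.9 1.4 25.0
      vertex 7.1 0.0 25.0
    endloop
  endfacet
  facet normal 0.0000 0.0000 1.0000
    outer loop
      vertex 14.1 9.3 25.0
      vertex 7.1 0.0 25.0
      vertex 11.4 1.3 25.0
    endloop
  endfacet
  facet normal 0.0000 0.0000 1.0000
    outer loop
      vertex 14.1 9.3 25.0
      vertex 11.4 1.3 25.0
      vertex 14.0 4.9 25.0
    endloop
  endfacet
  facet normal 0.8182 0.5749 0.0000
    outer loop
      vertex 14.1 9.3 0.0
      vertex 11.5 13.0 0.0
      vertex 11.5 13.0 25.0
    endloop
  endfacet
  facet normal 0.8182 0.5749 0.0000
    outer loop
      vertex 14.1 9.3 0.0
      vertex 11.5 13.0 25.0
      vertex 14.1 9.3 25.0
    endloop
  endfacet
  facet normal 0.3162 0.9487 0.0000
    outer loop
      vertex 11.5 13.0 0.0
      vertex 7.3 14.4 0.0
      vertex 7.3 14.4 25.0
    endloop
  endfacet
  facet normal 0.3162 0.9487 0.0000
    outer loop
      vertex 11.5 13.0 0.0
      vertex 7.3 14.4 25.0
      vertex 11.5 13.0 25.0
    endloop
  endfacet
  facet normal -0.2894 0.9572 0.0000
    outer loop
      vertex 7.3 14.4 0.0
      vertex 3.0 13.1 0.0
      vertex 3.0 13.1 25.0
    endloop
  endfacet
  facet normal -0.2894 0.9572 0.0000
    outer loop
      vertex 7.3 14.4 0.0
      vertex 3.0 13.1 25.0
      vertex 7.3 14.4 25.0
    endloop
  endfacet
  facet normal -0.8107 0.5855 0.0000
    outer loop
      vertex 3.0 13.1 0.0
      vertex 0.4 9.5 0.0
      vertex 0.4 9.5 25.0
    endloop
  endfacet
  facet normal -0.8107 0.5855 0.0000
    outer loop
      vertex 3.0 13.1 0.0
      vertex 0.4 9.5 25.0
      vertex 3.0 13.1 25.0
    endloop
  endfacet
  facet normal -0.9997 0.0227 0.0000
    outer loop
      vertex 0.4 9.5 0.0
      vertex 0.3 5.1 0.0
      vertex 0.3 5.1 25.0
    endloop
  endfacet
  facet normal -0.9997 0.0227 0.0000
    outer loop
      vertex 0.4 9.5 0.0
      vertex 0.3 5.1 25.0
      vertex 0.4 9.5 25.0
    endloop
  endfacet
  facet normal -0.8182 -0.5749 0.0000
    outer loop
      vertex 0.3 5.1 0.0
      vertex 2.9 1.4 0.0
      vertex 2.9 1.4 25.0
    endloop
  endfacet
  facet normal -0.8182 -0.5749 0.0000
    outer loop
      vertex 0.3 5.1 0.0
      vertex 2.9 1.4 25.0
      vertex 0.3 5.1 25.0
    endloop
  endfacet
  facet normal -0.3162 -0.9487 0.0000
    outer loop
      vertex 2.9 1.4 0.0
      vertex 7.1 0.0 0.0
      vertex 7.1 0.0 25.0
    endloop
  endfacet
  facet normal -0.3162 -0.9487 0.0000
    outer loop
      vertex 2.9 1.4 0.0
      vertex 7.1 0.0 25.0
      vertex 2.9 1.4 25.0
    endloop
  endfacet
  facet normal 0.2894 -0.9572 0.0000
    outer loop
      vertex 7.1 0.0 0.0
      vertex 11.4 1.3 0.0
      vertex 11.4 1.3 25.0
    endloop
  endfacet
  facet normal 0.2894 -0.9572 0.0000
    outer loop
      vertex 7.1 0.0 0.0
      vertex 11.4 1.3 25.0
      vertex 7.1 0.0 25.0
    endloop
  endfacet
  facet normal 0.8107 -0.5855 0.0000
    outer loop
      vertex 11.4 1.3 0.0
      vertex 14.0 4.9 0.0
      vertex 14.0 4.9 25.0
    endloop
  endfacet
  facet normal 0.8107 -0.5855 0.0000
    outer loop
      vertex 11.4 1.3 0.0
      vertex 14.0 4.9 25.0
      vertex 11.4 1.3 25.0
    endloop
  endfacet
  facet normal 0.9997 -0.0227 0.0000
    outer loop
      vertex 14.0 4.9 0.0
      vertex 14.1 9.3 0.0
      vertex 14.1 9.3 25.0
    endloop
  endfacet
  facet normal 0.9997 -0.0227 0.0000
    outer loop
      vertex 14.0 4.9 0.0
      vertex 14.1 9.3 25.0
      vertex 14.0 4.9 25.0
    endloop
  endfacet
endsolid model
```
; perimeter-only toolpath
G21 ; units = mm
G90 ; absolute positioning
G28 ; home
; layer 1
G0 Z3.1
G0 X14.1 Y9.3
G1 X11.5 Y13.0
G1 X7.3 Y14.4
G1 X3.0 Y13.1
G1 X0.4 Y9.5
G1 X0.3 Y5.1
G1 X2.9 Y1.4
G1 X7.1 Y0.0
G1 X11.4 Y1.3
G1 X14.0 Y4.9
G1 X14.1 Y9.3
; layer 2
G0 Z6.2
G0 X14.1 Y9.3
G1 X11.5 Y13.0
G1 X7.3 Y14.4
G1 X3.0 Y13.1
G1 X0.4 Y9.5
G1 X0.3 Y5.1
G1 X2.9 Y1.4
G1 X7.1 Y0.0
G1 X11.4 Y1.3
G1 X14.0 Y4.9
G1 X14.1 Y9.3
; layer 3
G0 Z9.4
G0 X14.1 Y9.3
G1 X11.5 Y13.0
G1 X7.3 Y14.4
G1 X3.0 Y13.1
G1 X0.4 Y9.5
G1 X0.3 Y5.1
G1 X2.9 Y1.4
G1 X7.1 Y0.0
G1 X11.4 Y1.3
G1 X14.0 Y4.9
G1 X14.1 Y9.3
; layer 4
G0 Z12.5
G0 X14.1 Y9.3
G1 X11.5 Y13.0
G1 X7.3 Y14.4
G1 X3.0 Y13.1
G1 X0.4 Y9.5
G1 X0.3 Y5.1
G1 X2.9 Y1.4
G1 X7.1 Y0.0
G1 X11.4 Y1.3
G1 X14.0 Y4.9
G1 X14.1 Y9.3
; layer 5
G0 Z15.6
G0 X14.1 Y9.3
G1 X11.5 Y13.0
G1 X7.3 Y14.4
G1 X3.0 Y13.1
G1 X0.4 Y9.5
G1 X0.3 Y5.1
G1 X2.9 Y1.4
G1 X7.1 Y0.0
G1 X11.4 Y1.3
G1 X14.0 Y4.9
G1 X14.1 Y9.3
; layer 6
G0 Z18.8
G0 X14.1 Y9.3
G1 X11.5 Y13.0
G1 X7.3 Y14.4
G1 X3.0 Y13.1
G1 X0.4 Y9.5
G1 X0.3 Y5.1
G1 X2.9 Y1.4
G1 X7.1 Y0.0
G1 X11.4 Y1.3
G1 X14.0 Y4.9
G1 X14.1 Y9.3
; layer 7
G0 Z21.9
G0 X14.1 Y9.3
G1 X11.5 Y13.0
G1 X7.3 Y14.4
G1 X3.0 Y13.1
G1 X0.4 Y9.5
G1 X0.3 Y5.1
G1 X2.9 Y1.4
G1 X7.1 Y0.0
G1 X11.4 Y1.3
G1 X14.0 Y4.9
G1 X14.1 Y9.3
; layer 8
G0 Z25.0
G0 X14.1 Y9.3
G1 X11.5 Y13.0
G1 X7.3 Y14.4
G1 X3.0 Y13.1
G1 X0.4 Y9.5
G1 X0.3 Y5.1
G1 X2.9 Y1.4
G1 X7.1 Y0.0
G1 X11.4 Y1.3
G1 X14.0 Y4.9
G1 X14.1 Y9.3
M2 ; end

The solid is a regular 10-sided prism (a cylinder approximated with 10 flat sides), circumscribed radius ≈ 7.2 mm, height ≈ 25 mm. Slicing at Δz = 3.1 mm — 8 equal slices spanning the solid's height, so layer i sits at z = i·h/8 — gives 8 non-empty perimeters. Each is a 10-segment closed polygon; G0 lifts to the layer z and rapids to the start vertex, then G1 traces the edges.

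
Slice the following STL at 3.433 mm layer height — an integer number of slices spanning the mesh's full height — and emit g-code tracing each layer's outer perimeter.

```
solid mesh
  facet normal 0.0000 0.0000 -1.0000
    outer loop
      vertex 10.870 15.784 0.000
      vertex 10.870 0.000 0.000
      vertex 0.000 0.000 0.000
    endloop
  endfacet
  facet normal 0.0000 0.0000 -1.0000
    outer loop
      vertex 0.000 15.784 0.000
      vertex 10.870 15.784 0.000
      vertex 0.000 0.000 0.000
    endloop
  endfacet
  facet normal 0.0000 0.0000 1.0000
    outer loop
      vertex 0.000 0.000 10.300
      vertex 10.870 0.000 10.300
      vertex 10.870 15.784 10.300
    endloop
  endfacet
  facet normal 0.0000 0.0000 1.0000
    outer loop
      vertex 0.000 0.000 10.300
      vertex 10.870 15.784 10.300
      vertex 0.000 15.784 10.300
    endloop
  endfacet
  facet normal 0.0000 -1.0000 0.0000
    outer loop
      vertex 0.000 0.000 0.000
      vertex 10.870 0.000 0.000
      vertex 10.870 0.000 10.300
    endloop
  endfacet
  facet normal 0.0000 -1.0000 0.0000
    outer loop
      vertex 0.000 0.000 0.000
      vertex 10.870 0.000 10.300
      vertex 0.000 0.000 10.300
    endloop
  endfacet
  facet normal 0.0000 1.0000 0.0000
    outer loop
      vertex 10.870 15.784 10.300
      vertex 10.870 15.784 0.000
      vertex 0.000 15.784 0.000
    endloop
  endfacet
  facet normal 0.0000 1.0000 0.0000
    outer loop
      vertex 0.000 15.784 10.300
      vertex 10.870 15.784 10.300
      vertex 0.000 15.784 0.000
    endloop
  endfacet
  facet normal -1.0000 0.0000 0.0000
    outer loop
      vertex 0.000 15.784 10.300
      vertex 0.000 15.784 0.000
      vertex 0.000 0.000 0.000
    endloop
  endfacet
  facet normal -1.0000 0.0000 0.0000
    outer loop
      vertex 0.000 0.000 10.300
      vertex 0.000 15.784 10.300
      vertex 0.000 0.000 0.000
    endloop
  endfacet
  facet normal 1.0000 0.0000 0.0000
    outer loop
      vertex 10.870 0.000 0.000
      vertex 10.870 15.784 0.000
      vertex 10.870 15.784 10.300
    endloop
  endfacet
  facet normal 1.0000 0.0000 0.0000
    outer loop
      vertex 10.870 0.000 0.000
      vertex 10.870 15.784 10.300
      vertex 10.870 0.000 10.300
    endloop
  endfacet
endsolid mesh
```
; perimeter-only toolpath
G21 ; units = mm
G90 ; absolute positioning
G28 ; home
; layer 1
G0 Z3.433
G0 X0.000 Y0.000
G1 X10.870 Y0.000
G1 X10.870 Y15.784
G1 X0.000 Y15.784
G1 X0.000 Y0.000
; layer 2
G0 Z6.867
G0 X0.000 Y0.000
G1 X10.870 Y0.000
G1 X10.870 Y15.784
G1 X0.000 Y15.784
G1 X0.000 Y0.000
; layer 3
G0 Z10.300
G0 X0.000 Y0.000
G1 X10.870 Y0.000
G1 X10.870 Y15.784
G1 X0.000 Y15.784
G1 X0.000 Y0.000
M2 ; end

The solid is a rectangular box, roughly 10.9 × 15.8 mm footprint and 10.3 mm tall. Slicing at Δz = 3.433 mm — 3 equal slices spanning the solid's height, so layer i sits at z = i·h/3 — gives 3 non-empty perimeters. Each is a 4-segment closed polygon; G0 lifts to the layer z and rapids to the start vertex, then G1 traces the edges.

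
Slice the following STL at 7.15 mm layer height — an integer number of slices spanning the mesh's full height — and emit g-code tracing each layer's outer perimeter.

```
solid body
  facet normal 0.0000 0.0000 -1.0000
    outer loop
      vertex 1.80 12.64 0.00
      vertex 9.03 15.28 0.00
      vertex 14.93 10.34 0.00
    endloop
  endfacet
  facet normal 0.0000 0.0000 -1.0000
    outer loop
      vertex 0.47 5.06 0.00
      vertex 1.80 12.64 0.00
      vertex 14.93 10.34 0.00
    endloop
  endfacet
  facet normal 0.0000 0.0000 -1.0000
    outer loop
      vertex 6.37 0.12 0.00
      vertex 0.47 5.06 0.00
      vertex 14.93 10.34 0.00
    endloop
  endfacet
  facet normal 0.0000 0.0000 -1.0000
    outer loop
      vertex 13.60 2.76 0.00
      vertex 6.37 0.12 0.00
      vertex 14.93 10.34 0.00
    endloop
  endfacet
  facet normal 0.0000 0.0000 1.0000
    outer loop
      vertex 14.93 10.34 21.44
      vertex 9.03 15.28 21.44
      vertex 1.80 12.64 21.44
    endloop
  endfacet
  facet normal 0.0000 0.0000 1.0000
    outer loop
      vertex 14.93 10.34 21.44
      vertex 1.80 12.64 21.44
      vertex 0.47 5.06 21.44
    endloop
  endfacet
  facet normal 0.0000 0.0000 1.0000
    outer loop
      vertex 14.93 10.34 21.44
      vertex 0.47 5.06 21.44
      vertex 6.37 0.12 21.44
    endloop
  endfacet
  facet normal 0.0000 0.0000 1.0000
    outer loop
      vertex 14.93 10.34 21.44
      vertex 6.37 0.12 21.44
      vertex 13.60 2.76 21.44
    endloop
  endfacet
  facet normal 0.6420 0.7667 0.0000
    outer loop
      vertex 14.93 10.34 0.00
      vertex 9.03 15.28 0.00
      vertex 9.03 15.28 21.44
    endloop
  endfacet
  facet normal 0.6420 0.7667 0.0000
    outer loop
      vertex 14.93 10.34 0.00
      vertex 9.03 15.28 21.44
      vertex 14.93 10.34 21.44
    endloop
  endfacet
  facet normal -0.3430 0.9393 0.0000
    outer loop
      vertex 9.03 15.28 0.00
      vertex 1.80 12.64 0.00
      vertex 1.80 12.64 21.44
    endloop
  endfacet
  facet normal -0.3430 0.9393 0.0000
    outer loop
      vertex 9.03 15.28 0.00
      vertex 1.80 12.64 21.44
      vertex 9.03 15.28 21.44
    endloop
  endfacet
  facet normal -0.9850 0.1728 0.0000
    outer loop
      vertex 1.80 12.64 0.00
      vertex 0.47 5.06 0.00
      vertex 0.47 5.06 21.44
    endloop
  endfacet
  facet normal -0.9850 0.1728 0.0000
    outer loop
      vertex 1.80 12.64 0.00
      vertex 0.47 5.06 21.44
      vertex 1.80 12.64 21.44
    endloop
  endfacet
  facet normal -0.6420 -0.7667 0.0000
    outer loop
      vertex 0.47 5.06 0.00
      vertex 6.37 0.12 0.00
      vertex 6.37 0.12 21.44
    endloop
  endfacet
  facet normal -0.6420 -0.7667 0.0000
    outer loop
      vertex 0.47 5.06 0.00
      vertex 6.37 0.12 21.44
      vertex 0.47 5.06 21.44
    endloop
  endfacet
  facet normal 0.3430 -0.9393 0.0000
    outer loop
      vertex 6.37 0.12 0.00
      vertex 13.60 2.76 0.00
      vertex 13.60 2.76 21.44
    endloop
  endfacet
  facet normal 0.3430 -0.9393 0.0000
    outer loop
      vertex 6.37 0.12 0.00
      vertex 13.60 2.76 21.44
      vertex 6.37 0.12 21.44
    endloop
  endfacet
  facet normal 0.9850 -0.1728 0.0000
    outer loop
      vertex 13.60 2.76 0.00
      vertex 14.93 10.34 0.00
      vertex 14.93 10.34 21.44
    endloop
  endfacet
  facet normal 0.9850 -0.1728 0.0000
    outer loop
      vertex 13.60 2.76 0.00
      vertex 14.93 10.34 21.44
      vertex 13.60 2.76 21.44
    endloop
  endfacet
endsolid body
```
; perimeter-only toolpath
G21 ; units = mm
G90 ; absolute positioning
G28 ; home
; layer 1
G0 Z7.15
G0 X14.93 Y10.34
G1 X9.03 Y15.28
G1 X1.80 Y12.64
G1 X0.47 Y5.06
G1 X6.37 Y0.12
G1 X13.60 Y2.76
G1 X14.93 Y10.34
; layer 2
G0 Z14.29
G0 X14.93 Y10.34
G1 X9.03 Y15.28
G1 X1.80 Y12.64
G1 X0.47 Y5.06
G1 X6.37 Y0.12
G1 X13.60 Y2.76
G1 X14.93 Y10.34
; layer 3
G0 Z21.44
G0 X14.93 Y10.34
G1 X9.03 Y15.28
G1 X1.80 Y12.64
G1 X0.47 Y5.06
G1 X6.37 Y0.12
G1 X13.60 Y2.76
G1 X14.93 Y10.34
M2 ; end

The solid is a regular 6-sided prism (a cylinder approximated with 6 flat sides), circumscribed radius ≈ 7.7 mm, height ≈ 21.4 mm. Slicing at Δz = 7.15 mm — 3 equal slices spanning the solid's height, so layer i sits at z = i·h/3 — gives 3 non-empty perimeters. Each is a 6-segment closed polygon; G0 lifts to the layer z and rapids to the start vertex, then G1 traces the edges.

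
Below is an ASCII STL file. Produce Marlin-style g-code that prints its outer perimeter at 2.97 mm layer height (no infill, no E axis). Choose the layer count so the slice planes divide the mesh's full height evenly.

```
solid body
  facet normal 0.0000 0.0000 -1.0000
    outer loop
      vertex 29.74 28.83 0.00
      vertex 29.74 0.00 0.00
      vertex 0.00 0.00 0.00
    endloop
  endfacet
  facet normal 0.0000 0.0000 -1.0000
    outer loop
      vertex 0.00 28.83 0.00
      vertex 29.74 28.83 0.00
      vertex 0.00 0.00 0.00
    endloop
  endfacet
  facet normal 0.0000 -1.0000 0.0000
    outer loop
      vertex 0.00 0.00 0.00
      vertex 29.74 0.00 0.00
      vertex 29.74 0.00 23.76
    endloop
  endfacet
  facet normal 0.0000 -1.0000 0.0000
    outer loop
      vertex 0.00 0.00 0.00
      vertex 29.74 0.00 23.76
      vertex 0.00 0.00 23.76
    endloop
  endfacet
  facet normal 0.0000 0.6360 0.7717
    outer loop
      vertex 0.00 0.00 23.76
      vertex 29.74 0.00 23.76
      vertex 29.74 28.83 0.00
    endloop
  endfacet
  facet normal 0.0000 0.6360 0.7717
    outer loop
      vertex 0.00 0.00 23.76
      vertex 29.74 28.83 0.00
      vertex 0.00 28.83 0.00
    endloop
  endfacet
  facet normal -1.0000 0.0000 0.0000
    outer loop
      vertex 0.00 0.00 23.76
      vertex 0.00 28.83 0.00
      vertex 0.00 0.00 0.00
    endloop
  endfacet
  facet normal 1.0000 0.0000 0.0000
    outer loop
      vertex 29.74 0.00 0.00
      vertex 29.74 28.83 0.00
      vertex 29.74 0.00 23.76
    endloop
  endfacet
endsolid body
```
; perimeter-only toolpath
G21 ; units = mm
G90 ; absolute positioning
G28 ; home
; layer 1
G0 Z2.97
G0 X0.00 Y0.00
G1 X29.74 Y0.00
G1 X29.74 Y25.23
G1 X0.00 Y25.23
G1 X0.00 Y0.00
; layer 2
G0 Z5.94
G0 X0.00 Y0.00
G1 X29.74 Y0.00
G1 X29.74 Y21.62
G1 X0.00 Y21.62
G1 X0.00 Y0.00
; layer 3
G0 Z8.91
G0 X0.00 Y0.00
G1 X29.74 Y0.00
G1 X29.74 Y18.02
G1 X0.00 Y18.02
G1 X0.00 Y0.00
; layer 4
G0 Z11.88
G0 X0.00 Y0.00
G1 X29.74 Y0.00
G1 X29.74 Y14.41
G1 X0.00 Y14.41
G1 X0.00 Y0.00
; layer 5
G0 Z14.85
G0 X0.00 Y0.00
G1 X29.74 Y0.00
G1 X29.74 Y10.81
G1 X0.00 Y10.81
G1 X0.00 Y0.00
; layer 6
G0 Z17.82
G0 X0.00 Y0.00
G1 X29.74 Y0.00
G1 X29.74 Y7.21
G1 X0.00 Y7.21
G1 X0.00 Y0.00
; layer 7
G0 Z20.79
G0 X0.00 Y0.00
G1 X29.74 Y0.00
G1 X29.74 Y3.60
G1 X0.00 Y3.60
G1 X0.00 Y0.00
M2 ; end

The solid is a wedge (ramp): 29.7 × 28.8 mm base, rising to 23.8 mm along the y=0 edge and sloping linearly to z=0 at y=28.8. Slicing at Δz = 2.97 mm — 8 equal slices spanning the solid's height, so layer i sits at z = i·h/8 — gives 7 non-empty perimeters. Each is a 4-segment closed polygon; G0 lifts to the layer z and rapids to the start vertex, then G1 traces the edges. The cross-section shrinks linearly with z (the slice at the apex is degenerate and omitted).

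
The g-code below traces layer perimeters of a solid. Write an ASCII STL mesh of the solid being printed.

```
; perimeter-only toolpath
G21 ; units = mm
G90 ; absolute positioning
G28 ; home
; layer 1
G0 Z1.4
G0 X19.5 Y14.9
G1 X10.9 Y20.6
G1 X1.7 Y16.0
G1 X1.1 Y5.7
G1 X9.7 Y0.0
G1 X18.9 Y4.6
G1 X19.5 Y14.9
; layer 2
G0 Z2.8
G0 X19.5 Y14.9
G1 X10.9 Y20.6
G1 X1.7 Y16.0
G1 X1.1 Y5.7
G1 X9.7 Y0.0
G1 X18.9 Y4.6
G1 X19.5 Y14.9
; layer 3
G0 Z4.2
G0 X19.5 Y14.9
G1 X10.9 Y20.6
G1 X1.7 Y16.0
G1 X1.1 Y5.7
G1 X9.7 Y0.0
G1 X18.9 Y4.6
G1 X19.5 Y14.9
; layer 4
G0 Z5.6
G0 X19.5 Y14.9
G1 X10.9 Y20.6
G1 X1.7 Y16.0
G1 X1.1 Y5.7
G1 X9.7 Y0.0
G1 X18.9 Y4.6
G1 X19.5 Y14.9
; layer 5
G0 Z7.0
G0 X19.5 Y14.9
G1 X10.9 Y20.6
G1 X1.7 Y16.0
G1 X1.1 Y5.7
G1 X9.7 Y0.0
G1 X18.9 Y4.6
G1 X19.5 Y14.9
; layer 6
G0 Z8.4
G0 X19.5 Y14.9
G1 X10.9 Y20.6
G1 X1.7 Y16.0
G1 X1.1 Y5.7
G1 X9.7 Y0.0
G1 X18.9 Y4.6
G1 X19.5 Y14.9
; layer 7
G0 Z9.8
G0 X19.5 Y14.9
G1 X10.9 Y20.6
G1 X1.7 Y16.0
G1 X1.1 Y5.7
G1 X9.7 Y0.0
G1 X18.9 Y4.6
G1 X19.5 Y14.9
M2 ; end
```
solid part
  facet normal 0.0000 0.0000 -1.0000
    outer loop
      vertex 1.7 16.0 0.0
      vertex 10.9 20.6 0.0
      vertex 19.5 14.9 0.0
    endloop
  endfacet
  facet normal 0.0000 0.0000 -1.0000
    outer loop
      vertex 1.1 5.7 0.0
      vertex 1.7 16.0 0.0
      vertex 19.5 14.9 0.0
    endloop
  endfacet
  facet normal 0.0000 0.0000 -1.0000
    outer loop
      vertex 9.7 0.0 0.0
      vertex 1.1 5.7 0.0
      vertex 19.5 14.9 0.0
    endloop
  endfacet
  facet normal 0.0000 0.0000 -1.0000
    outer loop
      vertex 18.9 4.6 0.0
      vertex 9.7 0.0 0.0
      vertex 19.5 14.9 0.0
    endloop
  endfacet
  facet normal 0.0000 0.0000 1.0000
    outer loop
      vertex 19.5 14.9 9.8
      vertex 10.9 20.6 9.8
      vertex 1.7 16.0 9.8
    endloop
  endfacet
  facet normal 0.0000 0.0000 1.0000
    outer loop
      vertex 19.5 14.9 9.8
      vertex 1.7 16.0 9.8
      vertex 1.1 5.7 9.8
    endloop
  endfacet
  facet normal 0.0000 0.0000 1.0000
    outer loop
      vertex 19.5 14.9 9.8
      vertex 1.1 5.7 9.8
      vertex 9.7 0.0 9.8
    endloop
  endfacet
  facet normal 0.0000 0.0000 1.0000
    outer loop
      vertex 19.5 14.9 9.8
      vertex 9.7 0.0 9.8
      vertex 18.9 4.6 9.8
    endloop
  endfacet
  facet normal 0.5525 0.8335 0.0000
    outer loop
      vertex 19.5 14.9 0.0
      vertex 10.9 20.6 0.0
      vertex 10.9 20.6 9.8
    endloop
  endfacet
  facet normal 0.5525 0.8335 0.0000
    outer loop
      vertex 19.5 14.9 0.0
      vertex 10.9 20.6 9.8
      vertex 19.5 14.9 9.8
    endloop
  endfacet
  facet normal -0.4472 0.8944 0.0000
    outer loop
      vertex 10.9 20.6 0.0
      vertex 1.7 16.0 0.0
      vertex 1.7 16.0 9.8
    endloop
  endfacet
  facet normal -0.4472 0.8944 0.0000
    outer loop
      vertex 10.9 20.6 0.0
      vertex 1.7 16.0 9.8
      vertex 10.9 20.6 9.8
    endloop
  endfacet
  facet normal -0.9983 0.0582 0.0000
    outer loop
      vertex 1.7 16.0 0.0
      vertex 1.1 5.7 0.0
      vertex 1.1 5.7 9.8
    endloop
  endfacet
  facet normal -0.9983 0.0582 0.0000
    outer loop
      vertex 1.7 16.0 0.0
      vertex 1.1 5.7 9.8
      vertex 1.7 16.0 9.8
    endloop
  endfacet
  facet normal -0.5525 -0.8335 0.0000
    outer loop
      vertex 1.1 5.7 0.0
      vertex 9.7 0.0 0.0
      vertex 9.7 0.0 9.8
    endloop
  endfacet
  facet normal -0.5525 -0.8335 0.0000
    outer loop
      vertex 1.1 5.7 0.0
      vertex 9.7 0.0 9.8
      vertex 1.1 5.7 9.8
    endloop
  endfacet
  facet normal 0.4472 -0.8944 0.0000
    outer loop
      vertex 9.7 0.0 0.0
      vertex 18.9 4.6 0.0
      vertex 18.9 4.6 9.8
    endloop
  endfacet
  facet normal 0.4472 -0.8944 0.0000
    outer loop
      vertex 9.7 0.0 0.0
      vertex 18.9 4.6 9.8
      vertex 9.7 0.0 9.8
    endloop
  endfacet
  facet normal 0.9983 -0.0582 0.0000
    outer loop
      vertex 18.9 4.6 0.0
      vertex 19.5 14.9 0.0
      vertex 19.5 14.9 9.8
    endloop
  endfacet
  facet normal 0.9983 -0.0582 0.0000
    outer loop
      vertex 18.9 4.6 0.0
      vertex 19.5 14.9 9.8
      vertex 18.9 4.6 9.8
    endloop
  endfacet
endsolid part

The G0 Z moves step by Δz≈1.4 mm. Every layer's G1 loop is the same polygon, so the solid is a straight extrusion of it from z=0 to z≈9.8. Closing with flat bottom and top caps and triangulating gives 20 facets — a regular 6-sided prism (a cylinder approximated with 6 flat sides), circumscribed radius ≈ 10.3 mm, height ≈ 9.8 mm.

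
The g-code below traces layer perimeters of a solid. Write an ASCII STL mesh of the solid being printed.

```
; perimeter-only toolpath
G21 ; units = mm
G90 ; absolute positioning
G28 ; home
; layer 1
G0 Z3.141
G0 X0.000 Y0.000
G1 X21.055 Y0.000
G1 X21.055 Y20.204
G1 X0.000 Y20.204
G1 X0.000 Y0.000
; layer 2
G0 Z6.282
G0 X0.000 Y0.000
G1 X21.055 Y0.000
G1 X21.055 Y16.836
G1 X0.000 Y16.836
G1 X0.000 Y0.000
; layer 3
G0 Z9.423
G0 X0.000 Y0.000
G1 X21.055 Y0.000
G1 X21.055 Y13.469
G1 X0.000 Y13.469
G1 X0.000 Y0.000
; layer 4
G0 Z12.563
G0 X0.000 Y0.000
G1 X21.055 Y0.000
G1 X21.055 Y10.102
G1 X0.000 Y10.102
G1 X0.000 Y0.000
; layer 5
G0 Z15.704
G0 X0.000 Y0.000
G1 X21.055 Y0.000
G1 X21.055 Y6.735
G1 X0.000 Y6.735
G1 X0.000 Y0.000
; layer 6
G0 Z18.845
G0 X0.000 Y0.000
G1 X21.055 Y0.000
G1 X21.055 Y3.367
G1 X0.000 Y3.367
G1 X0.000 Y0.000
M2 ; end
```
solid part
  facet normal 0.0000 0.0000 -1.0000
    outer loop
      vertex 21.055 23.571 0.000
      vertex 21.055 0.000 0.000
      vertex 0.000 0.000 0.000
    endloop
  endfacet
  facet normal 0.0000 0.0000 -1.0000
    outer loop
      vertex 0.000 23.571 0.000
      vertex 21.055 23.571 0.000
      vertex 0.000 0.000 0.000
    endloop
  endfacet
  facet normal 0.0000 -1.0000 0.0000
    outer loop
      vertex 0.000 0.000 0.000
      vertex 21.055 0.000 0.000
      vertex 21.055 0.000 21.986
    endloop
  endfacet
  facet normal 0.0000 -1.0000 0.0000
    outer loop
      vertex 0.000 0.000 0.000
      vertex 21.055 0.000 21.986
      vertex 0.000 0.000 21.986
    endloop
  endfacet
  facet normal 0.0000 0.6821 0.7313
    outer loop
      vertex 0.000 0.000 21.986
      vertex 21.055 0.000 21.986
      vertex 21.055 23.571 0.000
    endloop
  endfacet
  facet normal 0.0000 0.6821 0.7313
    outer loop
      vertex 0.000 0.000 21.986
      vertex 21.055 23.571 0.000
      vertex 0.000 23.571 0.000
    endloop
  endfacet
  facet normal -1.0000 0.0000 0.0000
    outer loop
      vertex 0.000 0.000 21.986
      vertex 0.000 23.571 0.000
      vertex 0.000 0.000 0.000
    endloop
  endfacet
  facet normal 1.0000 0.0000 0.0000
    outer loop
      vertex 21.055 0.000 0.000
      vertex 21.055 23.571 0.000
      vertex 21.055 0.000 21.986
    endloop
  endfacet
endsolid part

The G0 Z moves step by Δz≈3.141 mm. The G1 loops shrink linearly with z, so the solid tapers from its base footprint up to z≈22. Closing with a flat bottom cap and the tapered top and triangulating gives 8 facets — a wedge (ramp): 21.1 × 23.6 mm base, rising to 22 mm along the y=0 edge and sloping linearly to z=0 at y=23.6.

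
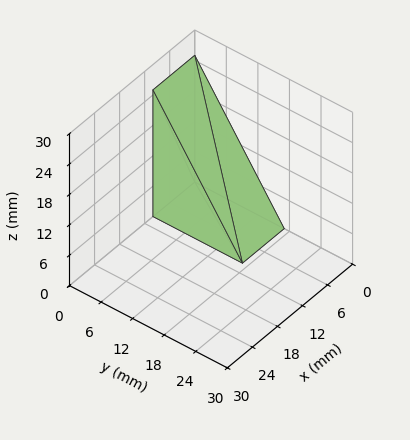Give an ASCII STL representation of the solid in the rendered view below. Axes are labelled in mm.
Reading the render: the shape is a wedge (ramp): 10 × 17 mm base, rising to 25 mm along the y=0 edge and sloping linearly to z=0 at y=17 (dimensions read to the nearest mm from the axis ticks). For the STL, each face is triangulated and given an outward normal.

solid part
  facet normal 0.0000 0.0000 -1.0000
    outer loop
      vertex 10.000 17.000 0.000
      vertex 10.000 0.000 0.000
      vertex 0.000 0.000 0.000
    endloop
  endfacet
  facet normal 0.0000 0.0000 -1.0000
    outer loop
      vertex 0.000 17.000 0.000
      vertex 10.000 17.000 0.000
      vertex 0.000 0.000 0.000
    endloop
  endfacet
  facet normal 0.0000 -1.0000 0.0000
    outer loop
      vertex 0.000 0.000 0.000
      vertex 10.000 0.000 0.000
      vertex 10.000 0.000 25.000
    endloop
  endfacet
  facet normal 0.0000 -1.0000 0.0000
    outer loop
      vertex 0.000 0.000 0.000
      vertex 10.000 0.000 25.000
      vertex 0.000 0.000 25.000
    endloop
  endfacet
  facet normal 0.0000 0.8269 0.5623
    outer loop
      vertex 0.000 0.000 25.000
      vertex 10.000 0.000 25.000
      vertex 10.000 17.000 0.000
    endloop
  endfacet
  facet normal 0.0000 0.8269 0.5623
    outer loop
      vertex 0.000 0.000 25.000
      vertex 10.000 17.000 0.000
      vertex 0.000 17.000 0.000
    endloop
  endfacet
  facet normal -1.0000 0.0000 0.0000
    outer loop
      vertex 0.000 0.000 25.000
      vertex 0.000 17.000 0.000
      vertex 0.000 0.000 0.000
    endloop
  endfacet
  facet normal 1.0000 0.0000 0.0000
    outer loop
      vertex 10.000 0.000 0.000
      vertex 10.000 17.000 0.000
      vertex 10.000 0.000 25.000
    endloop
  endfacet
endsolid part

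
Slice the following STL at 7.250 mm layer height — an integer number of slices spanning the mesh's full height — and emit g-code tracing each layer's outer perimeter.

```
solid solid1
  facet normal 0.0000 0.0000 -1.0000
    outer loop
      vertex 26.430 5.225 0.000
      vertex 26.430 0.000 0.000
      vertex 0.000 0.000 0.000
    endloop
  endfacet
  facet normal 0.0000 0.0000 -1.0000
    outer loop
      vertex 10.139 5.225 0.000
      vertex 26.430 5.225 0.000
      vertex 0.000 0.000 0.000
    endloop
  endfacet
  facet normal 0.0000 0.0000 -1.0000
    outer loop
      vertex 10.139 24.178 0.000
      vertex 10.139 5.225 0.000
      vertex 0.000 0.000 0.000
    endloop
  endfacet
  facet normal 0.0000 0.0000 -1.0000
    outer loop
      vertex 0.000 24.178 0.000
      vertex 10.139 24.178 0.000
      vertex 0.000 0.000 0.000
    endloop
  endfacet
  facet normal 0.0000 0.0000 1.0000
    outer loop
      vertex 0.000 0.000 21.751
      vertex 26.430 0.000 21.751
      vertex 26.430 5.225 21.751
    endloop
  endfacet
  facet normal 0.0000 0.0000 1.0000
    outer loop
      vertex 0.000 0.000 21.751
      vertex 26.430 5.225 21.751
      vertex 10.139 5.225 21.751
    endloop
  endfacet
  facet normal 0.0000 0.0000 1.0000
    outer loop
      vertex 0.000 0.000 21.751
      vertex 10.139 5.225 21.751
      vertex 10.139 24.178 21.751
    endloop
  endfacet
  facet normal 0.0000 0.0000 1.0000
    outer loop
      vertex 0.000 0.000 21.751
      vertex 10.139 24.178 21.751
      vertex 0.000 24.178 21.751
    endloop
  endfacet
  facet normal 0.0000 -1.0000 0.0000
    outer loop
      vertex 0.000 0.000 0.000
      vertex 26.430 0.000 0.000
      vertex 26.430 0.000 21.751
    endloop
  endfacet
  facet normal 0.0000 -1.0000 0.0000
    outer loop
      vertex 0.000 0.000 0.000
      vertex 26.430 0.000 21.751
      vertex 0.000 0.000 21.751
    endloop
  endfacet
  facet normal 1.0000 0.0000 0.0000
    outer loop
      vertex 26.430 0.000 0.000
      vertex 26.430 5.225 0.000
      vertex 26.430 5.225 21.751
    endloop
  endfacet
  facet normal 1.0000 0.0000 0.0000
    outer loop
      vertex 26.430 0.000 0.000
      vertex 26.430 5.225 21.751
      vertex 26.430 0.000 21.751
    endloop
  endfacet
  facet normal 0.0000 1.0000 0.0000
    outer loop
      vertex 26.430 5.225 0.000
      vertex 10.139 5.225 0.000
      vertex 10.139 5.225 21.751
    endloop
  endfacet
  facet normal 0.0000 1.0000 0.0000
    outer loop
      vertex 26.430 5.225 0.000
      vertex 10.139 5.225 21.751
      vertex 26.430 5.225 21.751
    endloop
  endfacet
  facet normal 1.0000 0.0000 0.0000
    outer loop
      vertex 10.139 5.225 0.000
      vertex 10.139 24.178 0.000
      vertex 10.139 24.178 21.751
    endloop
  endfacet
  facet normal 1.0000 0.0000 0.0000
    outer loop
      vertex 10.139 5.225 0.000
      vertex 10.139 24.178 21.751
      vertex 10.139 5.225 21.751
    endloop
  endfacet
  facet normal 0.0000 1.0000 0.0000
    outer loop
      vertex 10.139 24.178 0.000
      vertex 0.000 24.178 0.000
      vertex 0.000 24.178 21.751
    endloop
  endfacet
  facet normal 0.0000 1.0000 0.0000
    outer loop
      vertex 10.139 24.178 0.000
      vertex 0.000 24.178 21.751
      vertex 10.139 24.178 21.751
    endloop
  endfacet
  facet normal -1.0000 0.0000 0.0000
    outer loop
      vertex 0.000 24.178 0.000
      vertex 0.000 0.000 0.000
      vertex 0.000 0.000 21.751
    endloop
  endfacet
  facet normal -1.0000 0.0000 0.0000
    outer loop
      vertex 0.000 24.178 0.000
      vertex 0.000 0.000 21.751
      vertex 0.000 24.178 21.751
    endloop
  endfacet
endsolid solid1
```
; perimeter-only toolpath
G21 ; units = mm
G90 ; absolute positioning
G28 ; home
; layer 1
G0 Z7.250
G0 X0.000 Y0.000
G1 X26.430 Y0.000
G1 X26.430 Y5.225
G1 X10.139 Y5.225
G1 X10.139 Y24.178
G1 X0.000 Y24.178
G1 X0.000 Y0.000
; layer 2
G0 Z14.501
G0 X0.000 Y0.000
G1 X26.430 Y0.000
G1 X26.430 Y5.225
G1 X10.139 Y5.225
G1 X10.139 Y24.178
G1 X0.000 Y24.178
G1 X0.000 Y0.000
; layer 3
G0 Z21.751
G0 X0.000 Y0.000
G1 X26.430 Y0.000
G1 X26.430 Y5.225
G1 X10.139 Y5.225
G1 X10.139 Y24.178
G1 X0.000 Y24.178
G1 X0.000 Y0.000
M2 ; end

The solid is an L-shaped prism: outer 26.4 × 24.2 mm, arm thicknesses ≈ 5.22 mm (horizontal) and 10.1 mm (vertical), extruded 21.8 mm in z. Slicing at Δz = 7.250 mm — 3 equal slices spanning the solid's height, so layer i sits at z = i·h/3 — gives 3 non-empty perimeters. Each is a 6-segment closed polygon; G0 lifts to the layer z and rapids to the start vertex, then G1 traces the edges.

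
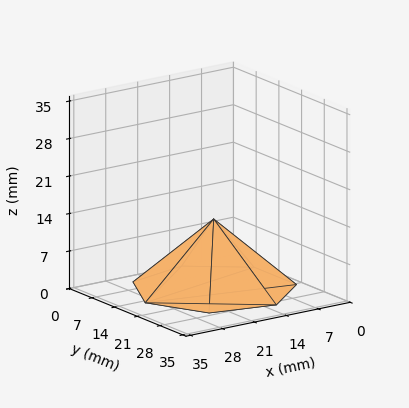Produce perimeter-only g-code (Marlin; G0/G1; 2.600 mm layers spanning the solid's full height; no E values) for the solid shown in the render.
Reading the render: the shape is a regular 7-sided pyramid, base circumscribed radius ≈ 15 mm, apex at z ≈ 13 mm (dimensions read to the nearest mm from the axis ticks). For the g-code, the solid's height is divided into equal slices at the stated Δz and each level perimeter traced with G1 moves after a G0 lift.

; perimeter-only toolpath
G21 ; units = mm
G90 ; absolute positioning
G28 ; home
; layer 1
G0 Z2.600
G0 X27.000 Y15.000
G1 X22.482 Y24.382
G1 X12.330 Y26.699
G1 X4.188 Y20.206
G1 X4.188 Y9.794
G1 X12.330 Y3.301
G1 X22.482 Y5.618
G1 X27.000 Y15.000
; layer 2
G0 Z5.200
G0 X24.000 Y15.000
G1 X20.611 Y22.036
G1 X12.997 Y23.774
G1 X6.891 Y18.905
G1 X6.891 Y11.095
G1 X12.997 Y6.226
G1 X20.611 Y7.964
G1 X24.000 Y15.000
; layer 3
G0 Z7.800
G0 X21.000 Y15.000
G1 X18.741 Y19.691
G1 X13.665 Y20.850
G1 X9.594 Y17.603
G1 X9.594 Y12.397
G1 X13.665 Y9.150
G1 X18.741 Y10.309
G1 X21.000 Y15.000
; layer 4
G0 Z10.400
G0 X18.000 Y15.000
G1 X16.870 Y17.345
G1 X14.332 Y17.925
G1 X12.297 Y16.302
G1 X12.297 Y13.698
G1 X14.332 Y12.075
G1 X16.870 Y12.655
G1 X18.000 Y15.000
M2 ; end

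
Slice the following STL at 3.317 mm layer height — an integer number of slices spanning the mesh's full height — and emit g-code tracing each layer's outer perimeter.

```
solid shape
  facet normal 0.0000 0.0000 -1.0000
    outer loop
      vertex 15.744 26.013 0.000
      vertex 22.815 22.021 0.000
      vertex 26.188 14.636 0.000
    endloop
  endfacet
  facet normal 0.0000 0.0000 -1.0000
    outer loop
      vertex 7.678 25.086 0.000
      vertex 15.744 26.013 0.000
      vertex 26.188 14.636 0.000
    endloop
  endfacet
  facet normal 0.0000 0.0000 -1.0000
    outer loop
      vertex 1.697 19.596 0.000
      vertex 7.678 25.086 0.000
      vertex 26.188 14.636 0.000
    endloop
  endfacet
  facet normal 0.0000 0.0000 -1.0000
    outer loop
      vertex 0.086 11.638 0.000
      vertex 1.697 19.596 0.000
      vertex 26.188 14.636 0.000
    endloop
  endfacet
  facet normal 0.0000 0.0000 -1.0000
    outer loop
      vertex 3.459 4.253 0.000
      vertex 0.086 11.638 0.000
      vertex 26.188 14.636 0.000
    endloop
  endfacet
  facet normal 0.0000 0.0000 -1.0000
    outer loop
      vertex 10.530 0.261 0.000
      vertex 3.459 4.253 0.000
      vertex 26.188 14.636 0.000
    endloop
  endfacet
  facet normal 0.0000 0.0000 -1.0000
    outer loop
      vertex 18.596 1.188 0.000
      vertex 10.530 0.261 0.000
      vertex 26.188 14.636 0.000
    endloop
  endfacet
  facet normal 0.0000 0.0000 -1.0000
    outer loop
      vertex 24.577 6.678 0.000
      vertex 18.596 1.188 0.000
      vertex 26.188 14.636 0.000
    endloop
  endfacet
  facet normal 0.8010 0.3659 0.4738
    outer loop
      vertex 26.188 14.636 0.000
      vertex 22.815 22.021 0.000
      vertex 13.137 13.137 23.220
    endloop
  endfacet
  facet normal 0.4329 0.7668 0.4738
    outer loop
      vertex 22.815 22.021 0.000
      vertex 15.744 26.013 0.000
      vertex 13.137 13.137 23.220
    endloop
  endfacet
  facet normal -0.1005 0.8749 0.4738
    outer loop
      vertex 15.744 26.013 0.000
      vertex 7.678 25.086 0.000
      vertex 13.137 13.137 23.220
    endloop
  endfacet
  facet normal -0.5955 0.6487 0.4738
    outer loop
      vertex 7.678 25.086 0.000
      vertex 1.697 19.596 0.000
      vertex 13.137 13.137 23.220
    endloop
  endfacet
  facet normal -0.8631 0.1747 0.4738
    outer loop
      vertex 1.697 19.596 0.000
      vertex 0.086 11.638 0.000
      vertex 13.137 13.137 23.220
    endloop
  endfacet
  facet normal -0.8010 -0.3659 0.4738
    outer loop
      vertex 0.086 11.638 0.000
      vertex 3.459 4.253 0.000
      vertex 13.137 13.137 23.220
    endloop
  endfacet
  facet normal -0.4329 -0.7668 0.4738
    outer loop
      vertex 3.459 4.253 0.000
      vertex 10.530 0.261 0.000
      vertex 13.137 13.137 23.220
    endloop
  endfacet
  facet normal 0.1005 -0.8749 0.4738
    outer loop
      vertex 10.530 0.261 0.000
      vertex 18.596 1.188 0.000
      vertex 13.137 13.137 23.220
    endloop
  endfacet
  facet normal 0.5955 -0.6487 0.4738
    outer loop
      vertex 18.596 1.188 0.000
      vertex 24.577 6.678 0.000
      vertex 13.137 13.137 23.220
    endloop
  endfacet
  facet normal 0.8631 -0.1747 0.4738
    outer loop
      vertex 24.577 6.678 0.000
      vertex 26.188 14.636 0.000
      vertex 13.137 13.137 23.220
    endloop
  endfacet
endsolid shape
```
; perimeter-only toolpath
G21 ; units = mm
G90 ; absolute positioning
G28 ; home
; layer 1
G0 Z3.317
G0 X24.324 Y14.422
G1 X21.432 Y20.752
G1 X15.372 Y24.174
G1 X8.458 Y23.379
G1 X3.331 Y18.673
G1 X1.950 Y11.852
G1 X4.842 Y5.522
G1 X10.902 Y2.100
G1 X17.816 Y2.895
G1 X22.943 Y7.601
G1 X24.324 Y14.422
; layer 2
G0 Z6.634
G0 X22.459 Y14.208
G1 X20.050 Y19.483
G1 X14.999 Y22.334
G1 X9.238 Y21.672
G1 X4.966 Y17.751
G1 X3.815 Y12.066
G1 X6.224 Y6.791
G1 X11.275 Y3.940
G1 X17.036 Y4.602
G1 X21.308 Y8.523
G1 X22.459 Y14.208
; layer 3
G0 Z9.951
G0 X20.595 Y13.994
G1 X18.667 Y18.214
G1 X14.627 Y20.495
G1 X10.018 Y19.965
G1 X6.600 Y16.828
G1 X5.679 Y12.280
G1 X7.607 Y8.060
G1 X11.647 Y5.779
G1 X16.256 Y6.309
G1 X19.674 Y9.446
G1 X20.595 Y13.994
; layer 4
G0 Z13.269
G0 X18.730 Y13.779
G1 X17.285 Y16.944
G1 X14.254 Y18.655
G1 X10.797 Y18.258
G1 X8.234 Y15.905
G1 X7.544 Y12.495
G1 X8.989 Y9.330
G1 X12.020 Y7.619
G1 X15.477 Y8.016
G1 X18.040 Y10.369
G1 X18.730 Y13.779
; layer 5
G0 Z16.586
G0 X16.866 Y13.565
G1 X15.902 Y15.675
G1 X13.882 Y16.816
G1 X11.577 Y16.551
G1 X9.868 Y14.982
G1 X9.408 Y12.709
G1 X10.372 Y10.599
G1 X12.392 Y9.458
G1 X14.697 Y9.723
G1 X16.406 Y11.292
G1 X16.866 Y13.565
; layer 6
G0 Z19.903
G0 X15.001 Y13.351
G1 X14.520 Y14.406
G1 X13.509 Y14.976
G1 X12.357 Y14.844
G1 X11.503 Y14.060
G1 X11.273 Y12.923
G1 X11.754 Y11.868
G1 X12.765 Y11.298
G1 X13.917 Y11.430
G1 X14.771 Y12.214
G1 X15.001 Y13.351
M2 ; end

The solid is a regular 10-sided pyramid, base circumscribed radius ≈ 13.1 mm, apex at z ≈ 23.2 mm. Slicing at Δz = 3.317 mm — 7 equal slices spanning the solid's height, so layer i sits at z = i·h/7 — gives 6 non-empty perimeters. Each is a 10-segment closed polygon; G0 lifts to the layer z and rapids to the start vertex, then G1 traces the edges. The cross-section shrinks linearly with z (the slice at the apex is degenerate and omitted).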